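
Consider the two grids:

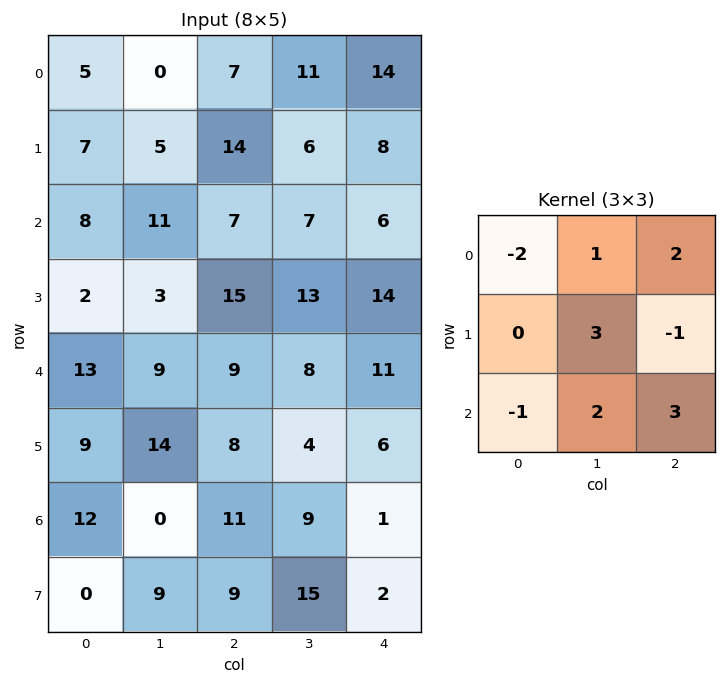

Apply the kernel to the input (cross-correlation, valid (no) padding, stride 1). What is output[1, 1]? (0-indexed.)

96

The receptive field on the input at this output position is [5 14 6 / 11 7 7 / 3 15 13]. Elementwise product with the kernel and sum: 5·-2 + 14·1 + 6·2 + 7·3 + 7·-1 + 3·-1 + 15·2 + 13·3.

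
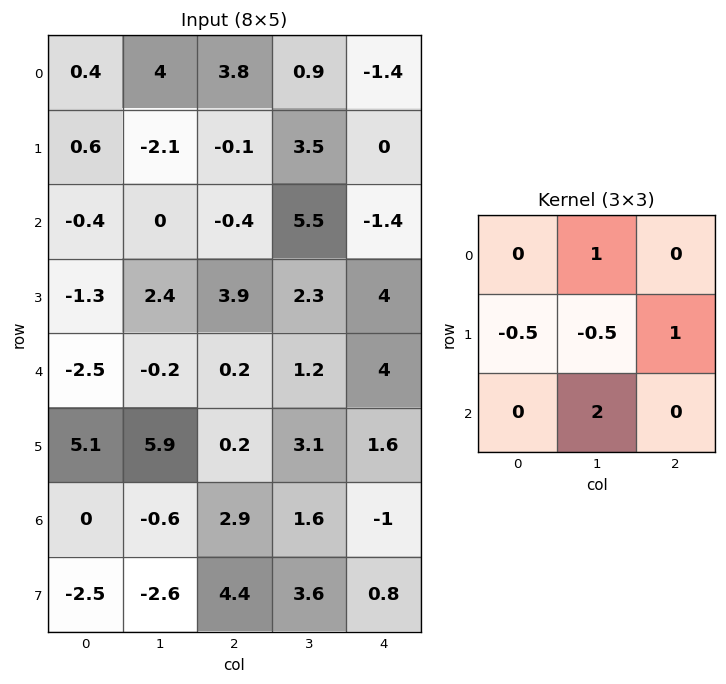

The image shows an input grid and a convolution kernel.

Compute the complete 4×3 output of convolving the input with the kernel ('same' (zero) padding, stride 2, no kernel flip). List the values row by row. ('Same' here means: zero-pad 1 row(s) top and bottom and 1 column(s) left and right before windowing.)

5 -3.2 0.25
-1.8 13.4 5.95
9.95 5.5 4.6
-0.5 9.45 2.9

Output[0,0]: The receptive field on the zero-padded input at this output position is [0 0 0 / 0 0.4 4 / 0 0.6 -2.1]. Elementwise product with the kernel and sum: 0·1 + 0·-0.5 + 0.4·-0.5 + 4·1 + 0.6·2.
Output[0,1]: The receptive field on the zero-padded input at this output position is [0 0 0 / 4 3.8 0.9 / -2.1 -0.1 3.5]. Elementwise product with the kernel and sum: 0·1 + 4·-0.5 + 3.8·-0.5 + 0.9·1 + -0.1·2.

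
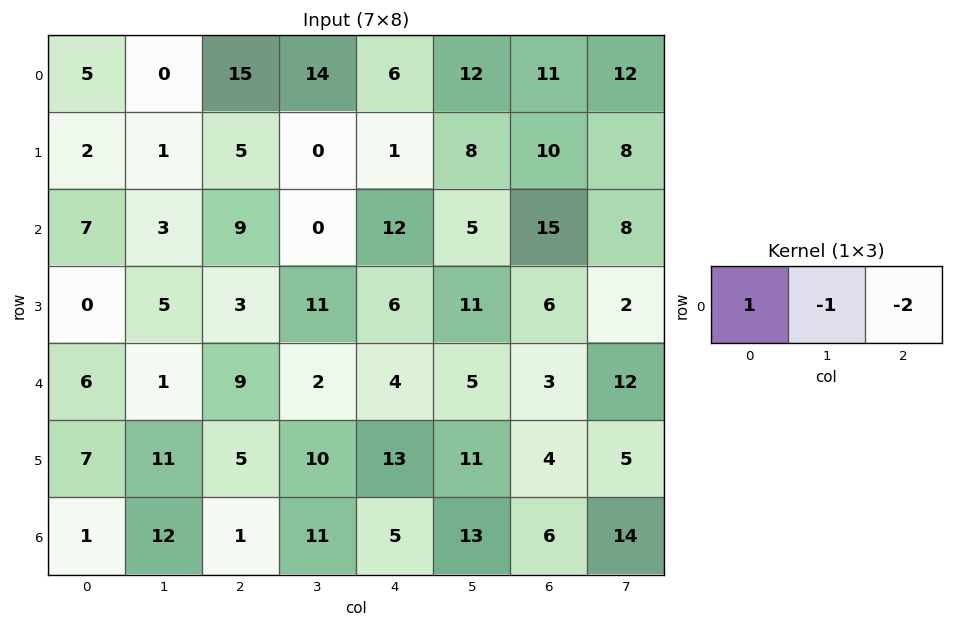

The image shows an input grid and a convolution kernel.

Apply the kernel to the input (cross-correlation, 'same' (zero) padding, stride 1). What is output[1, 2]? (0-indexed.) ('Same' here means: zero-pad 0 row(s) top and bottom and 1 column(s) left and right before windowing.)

-4

The receptive field on the zero-padded input at this output position is [1 5 0]. Elementwise product with the kernel and sum: 1·1 + 5·-1 + 0·-2.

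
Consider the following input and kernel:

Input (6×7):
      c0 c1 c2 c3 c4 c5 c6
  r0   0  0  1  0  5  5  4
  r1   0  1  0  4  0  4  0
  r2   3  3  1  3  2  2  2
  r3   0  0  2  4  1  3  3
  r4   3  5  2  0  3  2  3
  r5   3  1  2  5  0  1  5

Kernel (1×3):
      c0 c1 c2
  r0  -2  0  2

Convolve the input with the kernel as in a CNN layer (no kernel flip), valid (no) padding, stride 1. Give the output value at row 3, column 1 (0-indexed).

The receptive field on the input at this output position is [0 2 4]. Elementwise product with the kernel and sum: 0·-2 + 4·2.

8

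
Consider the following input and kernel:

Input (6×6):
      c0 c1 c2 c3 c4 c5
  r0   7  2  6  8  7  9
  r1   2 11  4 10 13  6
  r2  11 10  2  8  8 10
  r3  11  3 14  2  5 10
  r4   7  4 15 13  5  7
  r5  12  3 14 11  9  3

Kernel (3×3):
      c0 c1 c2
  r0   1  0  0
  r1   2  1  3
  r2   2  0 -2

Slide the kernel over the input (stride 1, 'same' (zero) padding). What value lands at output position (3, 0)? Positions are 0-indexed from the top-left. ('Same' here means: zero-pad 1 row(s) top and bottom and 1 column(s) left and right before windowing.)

12

The receptive field on the zero-padded input at this output position is [0 11 10 / 0 11 3 / 0 7 4]. Elementwise product with the kernel and sum: 0·1 + 0·2 + 11·1 + 3·3 + 0·2 + 4·-2.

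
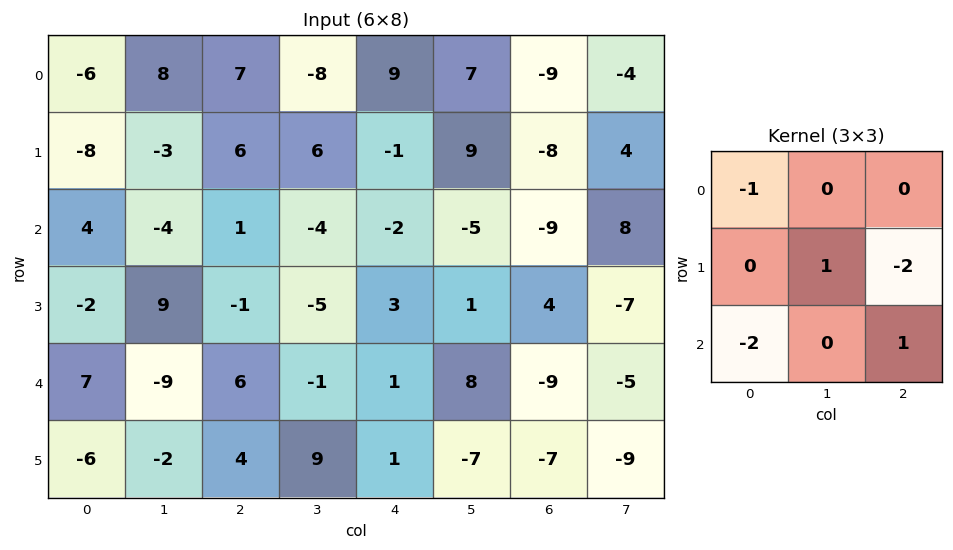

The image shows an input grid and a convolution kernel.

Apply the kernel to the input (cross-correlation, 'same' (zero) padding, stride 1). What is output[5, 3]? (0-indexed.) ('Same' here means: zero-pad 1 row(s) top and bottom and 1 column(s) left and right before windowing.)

1

The receptive field on the zero-padded input at this output position is [6 -1 1 / 4 9 1 / 0 0 0]. Elementwise product with the kernel and sum: 6·-1 + 9·1 + 1·-2 + 0·-2 + 0·1.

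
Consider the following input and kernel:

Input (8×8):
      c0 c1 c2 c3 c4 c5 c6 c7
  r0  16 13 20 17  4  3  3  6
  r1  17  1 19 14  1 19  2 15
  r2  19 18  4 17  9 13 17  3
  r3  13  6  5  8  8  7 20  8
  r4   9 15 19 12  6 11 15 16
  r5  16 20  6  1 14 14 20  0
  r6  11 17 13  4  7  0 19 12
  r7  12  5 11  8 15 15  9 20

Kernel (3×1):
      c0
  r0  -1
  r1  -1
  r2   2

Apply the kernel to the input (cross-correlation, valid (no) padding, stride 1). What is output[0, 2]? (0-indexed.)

-31

The receptive field on the input at this output position is [20 / 19 / 4]. Elementwise product with the kernel and sum: 20·-1 + 19·-1 + 4·2.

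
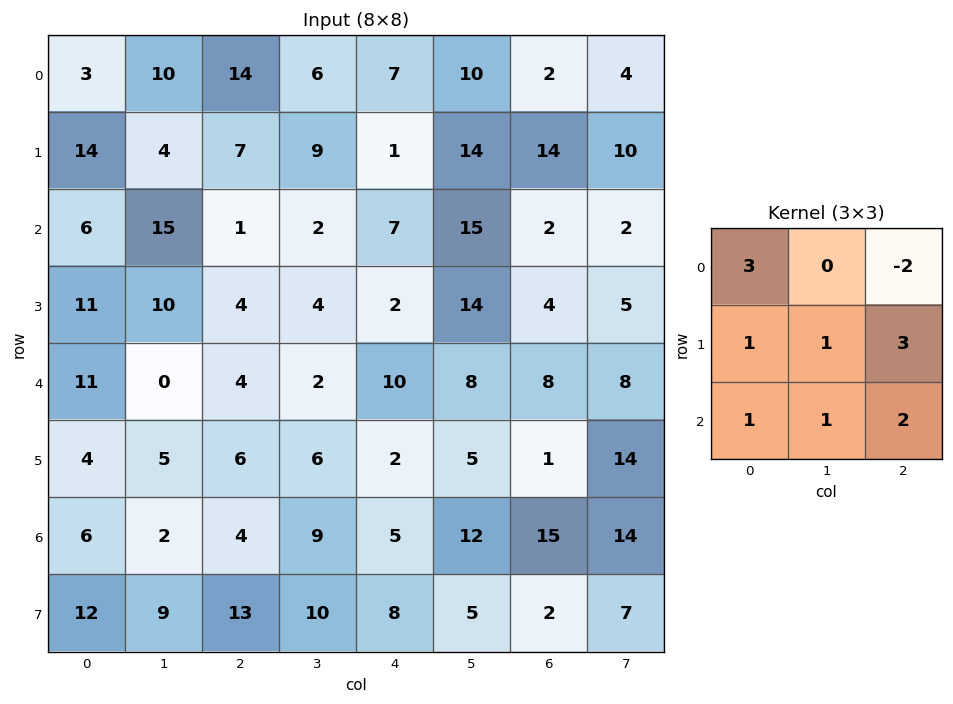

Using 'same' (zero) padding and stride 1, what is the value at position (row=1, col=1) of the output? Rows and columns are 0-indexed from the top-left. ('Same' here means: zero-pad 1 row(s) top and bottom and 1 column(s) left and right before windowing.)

The receptive field on the zero-padded input at this output position is [3 10 14 / 14 4 7 / 6 15 1]. Elementwise product with the kernel and sum: 3·3 + 14·-2 + 14·1 + 4·1 + 7·3 + 6·1 + 15·1 + 1·2.

43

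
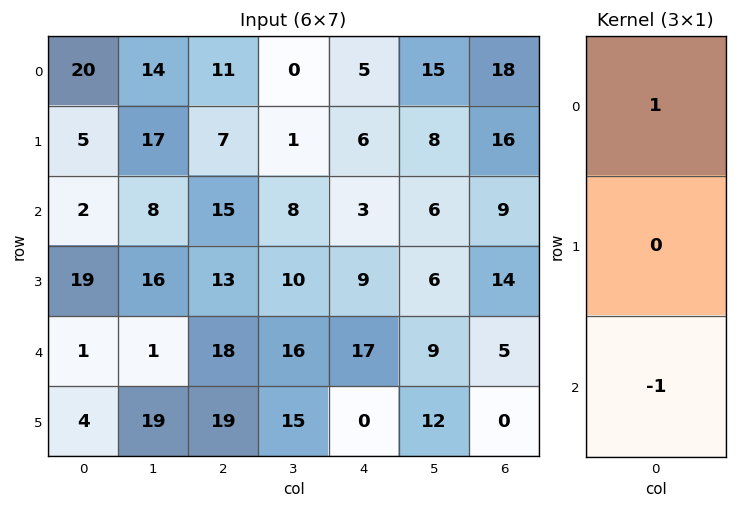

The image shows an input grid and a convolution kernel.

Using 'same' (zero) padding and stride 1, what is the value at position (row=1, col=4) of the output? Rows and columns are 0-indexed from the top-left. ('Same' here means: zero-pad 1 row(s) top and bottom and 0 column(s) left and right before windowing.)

2

The receptive field on the zero-padded input at this output position is [5 / 6 / 3]. Elementwise product with the kernel and sum: 5·1 + 3·-1.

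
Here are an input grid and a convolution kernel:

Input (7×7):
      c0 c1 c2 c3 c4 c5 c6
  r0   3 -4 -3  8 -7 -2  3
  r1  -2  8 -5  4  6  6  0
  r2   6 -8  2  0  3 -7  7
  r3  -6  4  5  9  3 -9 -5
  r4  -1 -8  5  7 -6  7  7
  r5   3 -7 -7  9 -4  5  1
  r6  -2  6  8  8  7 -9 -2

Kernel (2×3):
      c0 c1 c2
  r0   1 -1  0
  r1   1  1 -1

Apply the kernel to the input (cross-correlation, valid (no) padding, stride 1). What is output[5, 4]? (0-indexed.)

-9

The receptive field on the input at this output position is [-4 5 1 / 7 -9 -2]. Elementwise product with the kernel and sum: -4·1 + 5·-1 + 7·1 + -9·1 + -2·-1.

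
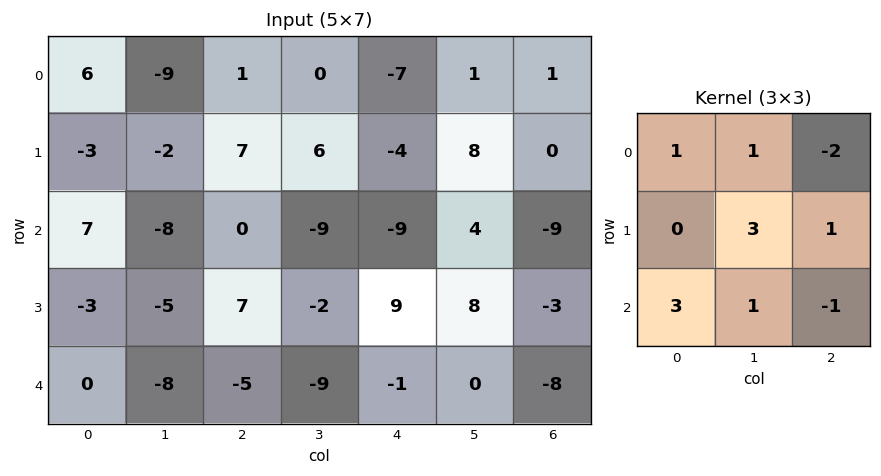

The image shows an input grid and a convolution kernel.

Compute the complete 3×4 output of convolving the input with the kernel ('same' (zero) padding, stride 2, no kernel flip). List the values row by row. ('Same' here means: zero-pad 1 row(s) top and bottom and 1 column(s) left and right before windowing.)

Output[0,0]: The receptive field on the zero-padded input at this output position is [0 0 0 / 0 6 -9 / 0 -3 -2]. Elementwise product with the kernel and sum: 0·1 + 0·1 + 0·-2 + 6·3 + -9·1 + 0·3 + -3·1 + -2·-1.

8 -2 -14 27
16 -22 -42 2
-1 -18 -12 -19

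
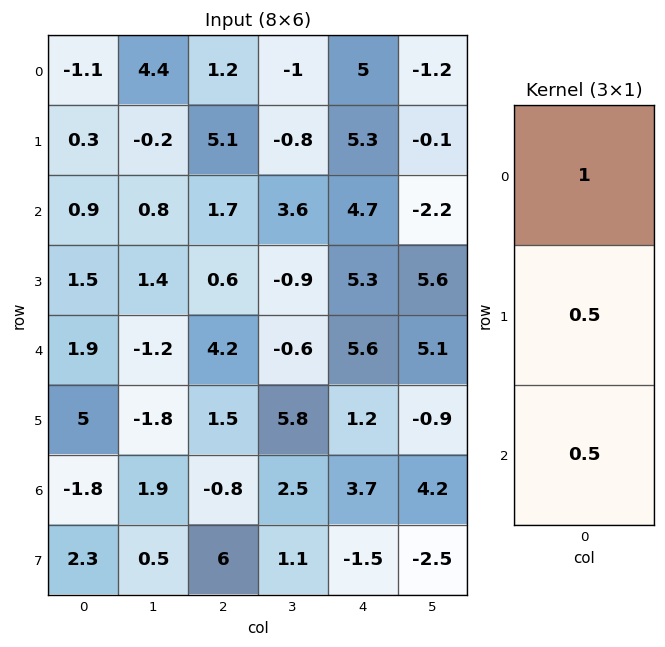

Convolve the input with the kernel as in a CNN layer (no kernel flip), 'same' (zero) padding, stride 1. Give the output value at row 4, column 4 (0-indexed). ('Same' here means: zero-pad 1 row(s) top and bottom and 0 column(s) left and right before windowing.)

8.7

The receptive field on the zero-padded input at this output position is [5.3 / 5.6 / 1.2]. Elementwise product with the kernel and sum: 5.3·1 + 5.6·0.5 + 1.2·0.5.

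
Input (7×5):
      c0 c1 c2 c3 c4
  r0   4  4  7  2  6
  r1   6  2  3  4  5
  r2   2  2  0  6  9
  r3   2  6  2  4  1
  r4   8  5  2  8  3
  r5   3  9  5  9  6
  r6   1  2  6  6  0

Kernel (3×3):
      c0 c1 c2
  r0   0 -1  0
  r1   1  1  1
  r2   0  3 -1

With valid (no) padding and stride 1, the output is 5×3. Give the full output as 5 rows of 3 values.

13 -4 19
18 7 22
21 10 22
31 19 30
12 33 30

Output[0,0]: The receptive field on the input at this output position is [4 4 7 / 6 2 3 / 2 2 0]. Elementwise product with the kernel and sum: 4·-1 + 6·1 + 2·1 + 3·1 + 2·3 + 0·-1.
Output[0,1]: The receptive field on the input at this output position is [4 7 2 / 2 3 4 / 2 0 6]. Elementwise product with the kernel and sum: 7·-1 + 2·1 + 3·1 + 4·1 + 0·3 + 6·-1.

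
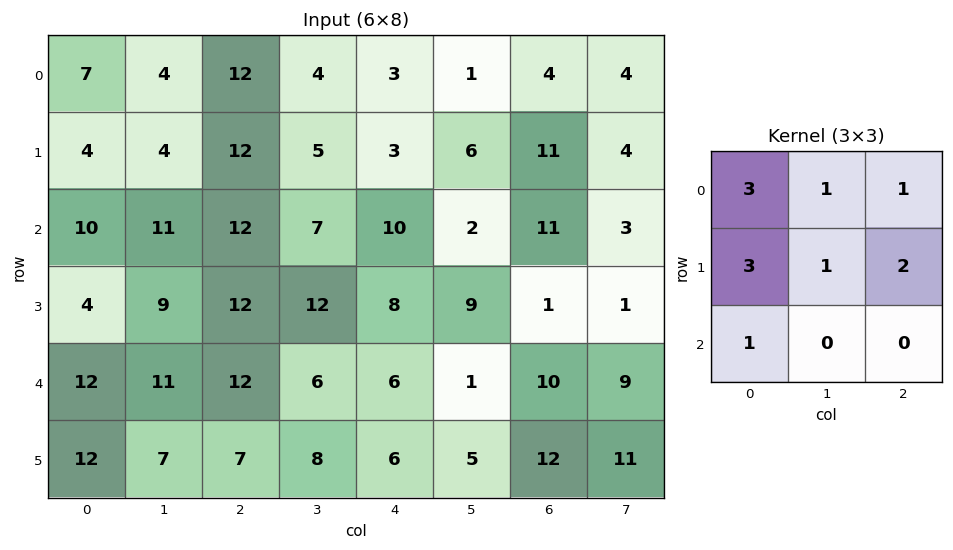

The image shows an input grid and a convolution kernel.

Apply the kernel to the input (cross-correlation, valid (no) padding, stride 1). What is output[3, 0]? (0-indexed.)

116

The receptive field on the input at this output position is [4 9 12 / 12 11 12 / 12 7 7]. Elementwise product with the kernel and sum: 4·3 + 9·1 + 12·1 + 12·3 + 11·1 + 12·2 + 12·1.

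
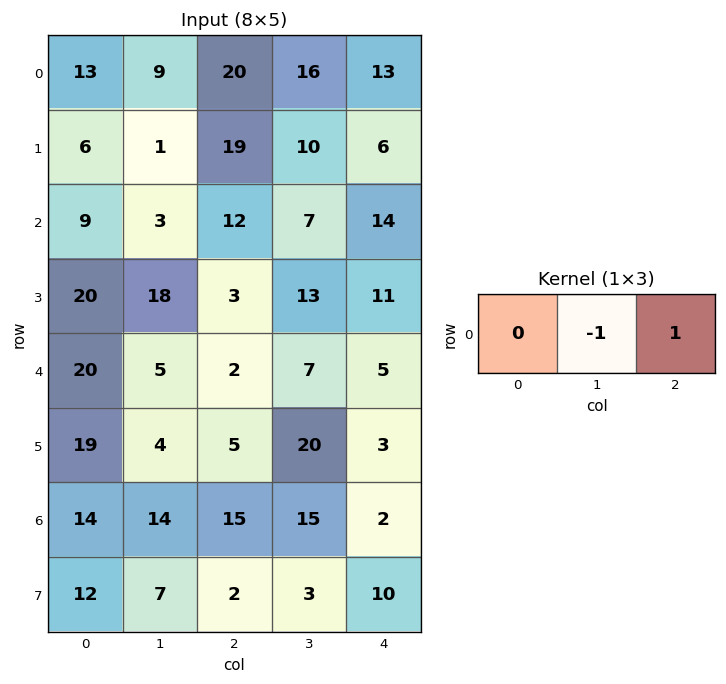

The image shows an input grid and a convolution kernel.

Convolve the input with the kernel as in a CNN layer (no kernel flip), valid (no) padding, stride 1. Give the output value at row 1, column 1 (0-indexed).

-9

The receptive field on the input at this output position is [1 19 10]. Elementwise product with the kernel and sum: 19·-1 + 10·1.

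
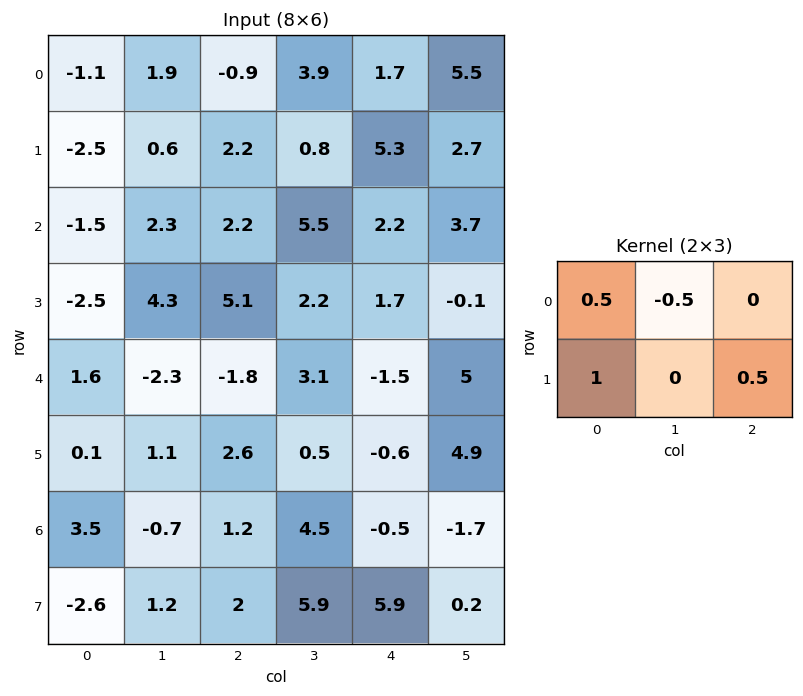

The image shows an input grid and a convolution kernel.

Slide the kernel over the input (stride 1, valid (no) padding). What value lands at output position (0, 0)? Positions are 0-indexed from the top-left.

The receptive field on the input at this output position is [-1.1 1.9 -0.9 / -2.5 0.6 2.2]. Elementwise product with the kernel and sum: -1.1·0.5 + 1.9·-0.5 + -2.5·1 + 2.2·0.5.

-2.9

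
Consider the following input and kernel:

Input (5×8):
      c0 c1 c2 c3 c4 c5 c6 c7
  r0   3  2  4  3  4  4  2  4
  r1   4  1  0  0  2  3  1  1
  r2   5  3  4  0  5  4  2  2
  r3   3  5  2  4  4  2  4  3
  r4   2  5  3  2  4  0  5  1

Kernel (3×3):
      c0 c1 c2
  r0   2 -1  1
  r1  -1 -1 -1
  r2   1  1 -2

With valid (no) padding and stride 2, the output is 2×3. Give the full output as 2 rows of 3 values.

3 1 5
2 0 -8

Output[0,0]: The receptive field on the input at this output position is [3 2 4 / 4 1 0 / 5 3 4]. Elementwise product with the kernel and sum: 3·2 + 2·-1 + 4·1 + 4·-1 + 1·-1 + 0·-1 + 5·1 + 3·1 + 4·-2.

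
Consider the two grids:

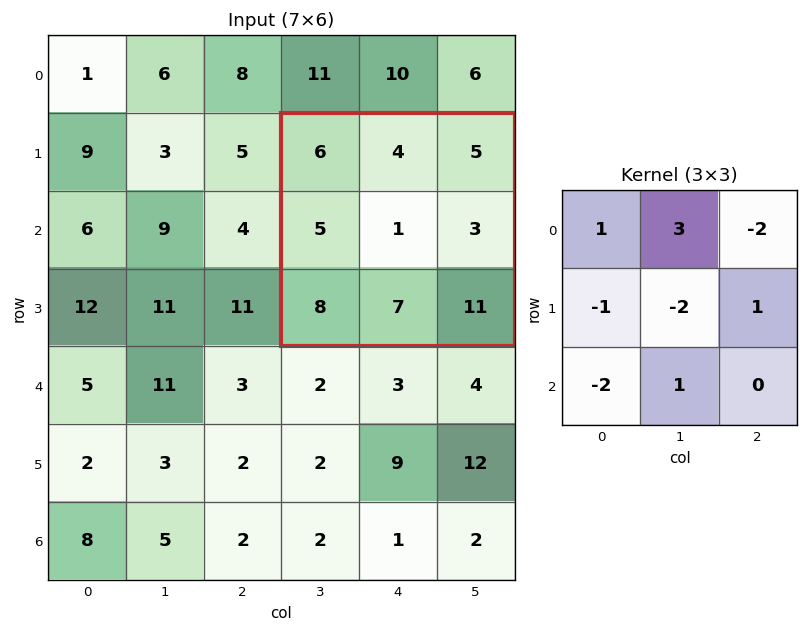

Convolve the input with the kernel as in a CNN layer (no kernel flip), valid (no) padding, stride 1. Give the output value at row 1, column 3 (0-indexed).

The receptive field on the input at this output position is [6 4 5 / 5 1 3 / 8 7 11]. Elementwise product with the kernel and sum: 6·1 + 4·3 + 5·-2 + 5·-1 + 1·-2 + 3·1 + 8·-2 + 7·1.

-5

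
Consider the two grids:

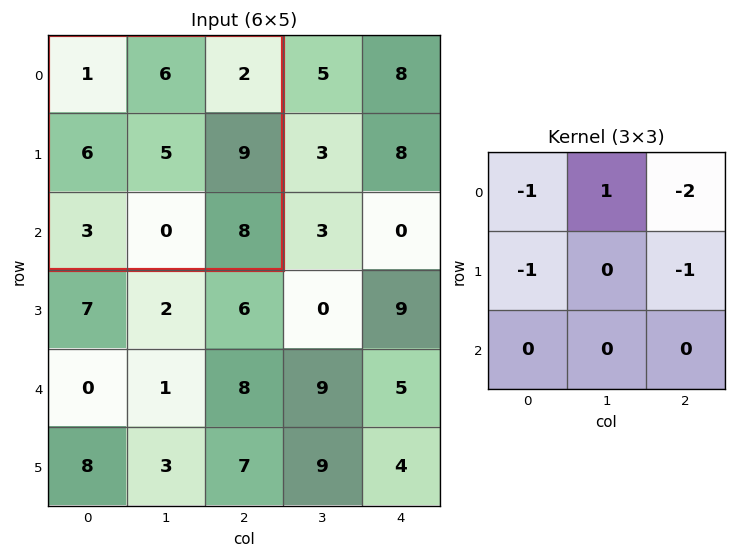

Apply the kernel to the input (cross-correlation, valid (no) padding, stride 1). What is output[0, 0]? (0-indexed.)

-14

The receptive field on the input at this output position is [1 6 2 / 6 5 9 / 3 0 8]. Elementwise product with the kernel and sum: 1·-1 + 6·1 + 2·-2 + 6·-1 + 9·-1.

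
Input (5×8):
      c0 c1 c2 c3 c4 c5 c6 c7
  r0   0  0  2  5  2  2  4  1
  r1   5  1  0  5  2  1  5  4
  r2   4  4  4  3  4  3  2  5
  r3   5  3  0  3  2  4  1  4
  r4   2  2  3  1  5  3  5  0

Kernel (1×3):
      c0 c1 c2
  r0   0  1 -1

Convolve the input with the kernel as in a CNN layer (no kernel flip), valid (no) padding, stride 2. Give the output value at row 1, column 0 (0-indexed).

The receptive field on the input at this output position is [4 4 4]. Elementwise product with the kernel and sum: 4·1 + 4·-1.

0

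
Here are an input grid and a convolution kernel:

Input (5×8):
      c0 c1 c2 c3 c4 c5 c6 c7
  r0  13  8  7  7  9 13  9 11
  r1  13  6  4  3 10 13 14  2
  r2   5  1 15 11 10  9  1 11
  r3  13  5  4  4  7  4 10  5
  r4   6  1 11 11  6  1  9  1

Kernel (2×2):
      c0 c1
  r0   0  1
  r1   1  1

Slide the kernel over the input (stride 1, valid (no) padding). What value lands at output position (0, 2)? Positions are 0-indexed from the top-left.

The receptive field on the input at this output position is [7 7 / 4 3]. Elementwise product with the kernel and sum: 7·1 + 4·1 + 3·1.

14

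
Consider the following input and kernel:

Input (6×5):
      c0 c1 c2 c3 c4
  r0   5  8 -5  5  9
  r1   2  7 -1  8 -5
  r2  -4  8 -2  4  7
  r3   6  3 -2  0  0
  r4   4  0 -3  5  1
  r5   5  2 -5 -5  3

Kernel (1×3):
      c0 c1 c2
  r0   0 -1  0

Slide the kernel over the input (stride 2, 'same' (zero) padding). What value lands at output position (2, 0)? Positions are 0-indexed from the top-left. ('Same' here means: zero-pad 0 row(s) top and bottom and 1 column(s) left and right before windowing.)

The receptive field on the zero-padded input at this output position is [0 4 0]. Elementwise product with the kernel and sum: 4·-1.

-4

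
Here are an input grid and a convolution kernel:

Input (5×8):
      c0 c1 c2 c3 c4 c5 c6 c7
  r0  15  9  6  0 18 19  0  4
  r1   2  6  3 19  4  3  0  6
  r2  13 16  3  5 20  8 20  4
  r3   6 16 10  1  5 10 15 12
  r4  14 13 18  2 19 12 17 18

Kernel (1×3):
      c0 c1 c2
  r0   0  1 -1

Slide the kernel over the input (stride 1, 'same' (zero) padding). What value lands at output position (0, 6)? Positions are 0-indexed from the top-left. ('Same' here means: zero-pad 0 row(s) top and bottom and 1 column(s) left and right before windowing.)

The receptive field on the zero-padded input at this output position is [19 0 4]. Elementwise product with the kernel and sum: 0·1 + 4·-1.

-4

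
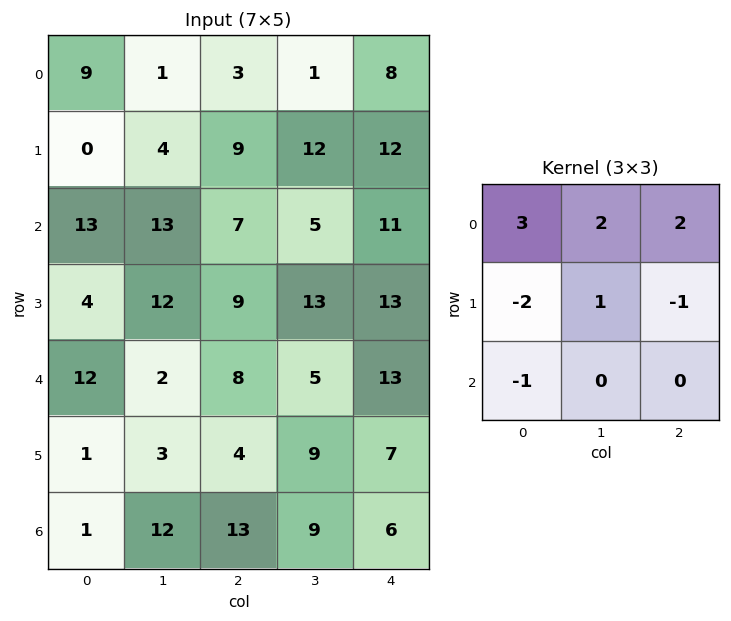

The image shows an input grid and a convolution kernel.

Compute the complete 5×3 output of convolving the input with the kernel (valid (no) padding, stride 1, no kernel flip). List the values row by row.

Output[0,0]: The receptive field on the input at this output position is [9 1 3 / 0 4 9 / 13 13 7]. Elementwise product with the kernel and sum: 9·3 + 1·2 + 3·2 + 0·-2 + 4·1 + 9·-1 + 13·-1.

17 -13 2
2 18 46
62 33 27
23 76 51
52 9 41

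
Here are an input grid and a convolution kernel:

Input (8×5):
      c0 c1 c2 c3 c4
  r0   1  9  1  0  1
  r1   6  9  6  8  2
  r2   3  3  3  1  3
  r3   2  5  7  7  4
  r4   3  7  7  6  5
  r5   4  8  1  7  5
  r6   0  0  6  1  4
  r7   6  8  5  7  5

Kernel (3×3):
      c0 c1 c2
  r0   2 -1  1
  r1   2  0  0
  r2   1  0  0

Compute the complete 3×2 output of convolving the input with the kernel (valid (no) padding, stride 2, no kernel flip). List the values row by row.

9 18
13 29
14 21

Output[0,0]: The receptive field on the input at this output position is [1 9 1 / 6 9 6 / 3 3 3]. Elementwise product with the kernel and sum: 1·2 + 9·-1 + 1·1 + 6·2 + 3·1.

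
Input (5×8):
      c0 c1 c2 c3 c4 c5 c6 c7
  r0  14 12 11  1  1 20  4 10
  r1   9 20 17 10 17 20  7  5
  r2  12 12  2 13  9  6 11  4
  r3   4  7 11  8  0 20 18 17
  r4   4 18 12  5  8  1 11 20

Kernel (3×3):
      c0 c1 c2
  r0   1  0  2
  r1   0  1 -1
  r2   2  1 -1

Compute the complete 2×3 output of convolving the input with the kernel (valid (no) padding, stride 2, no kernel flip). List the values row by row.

Output[0,0]: The receptive field on the input at this output position is [14 12 11 / 9 20 17 / 12 12 2]. Elementwise product with the kernel and sum: 14·1 + 11·2 + 20·1 + 17·-1 + 12·2 + 12·1 + 2·-1.
Output[0,1]: The receptive field on the input at this output position is [11 1 1 / 17 10 17 / 2 13 9]. Elementwise product with the kernel and sum: 11·1 + 1·2 + 10·1 + 17·-1 + 2·2 + 13·1 + 9·-1.

73 14 35
26 49 39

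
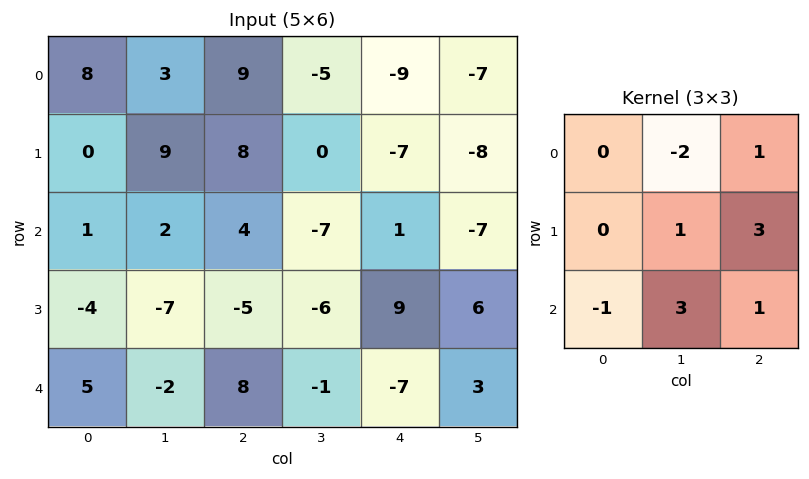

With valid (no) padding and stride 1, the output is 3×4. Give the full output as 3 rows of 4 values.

Output[0,0]: The receptive field on the input at this output position is [8 3 9 / 0 9 8 / 1 2 4]. Elementwise product with the kernel and sum: 3·-2 + 9·1 + 9·1 + 8·3 + 1·-1 + 2·3 + 4·1.

45 -12 -44 -17
-18 -47 -15 25
-25 -13 18 1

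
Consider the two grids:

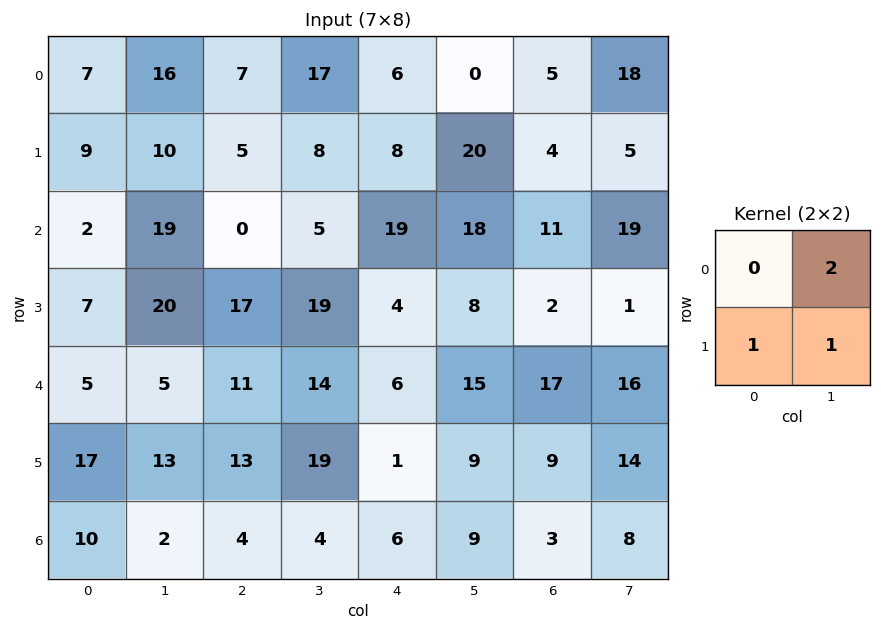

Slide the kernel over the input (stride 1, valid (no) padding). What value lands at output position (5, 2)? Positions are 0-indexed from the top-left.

The receptive field on the input at this output position is [13 19 / 4 4]. Elementwise product with the kernel and sum: 19·2 + 4·1 + 4·1.

46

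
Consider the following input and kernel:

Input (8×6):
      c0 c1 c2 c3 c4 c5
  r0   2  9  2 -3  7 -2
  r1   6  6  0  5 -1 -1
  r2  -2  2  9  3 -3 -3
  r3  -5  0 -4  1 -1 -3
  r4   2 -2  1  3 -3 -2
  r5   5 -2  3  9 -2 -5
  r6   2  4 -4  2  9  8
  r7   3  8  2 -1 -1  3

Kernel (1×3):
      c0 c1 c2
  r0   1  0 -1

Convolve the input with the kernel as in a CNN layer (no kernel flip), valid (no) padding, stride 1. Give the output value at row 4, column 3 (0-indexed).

The receptive field on the input at this output position is [3 -3 -2]. Elementwise product with the kernel and sum: 3·1 + -2·-1.

5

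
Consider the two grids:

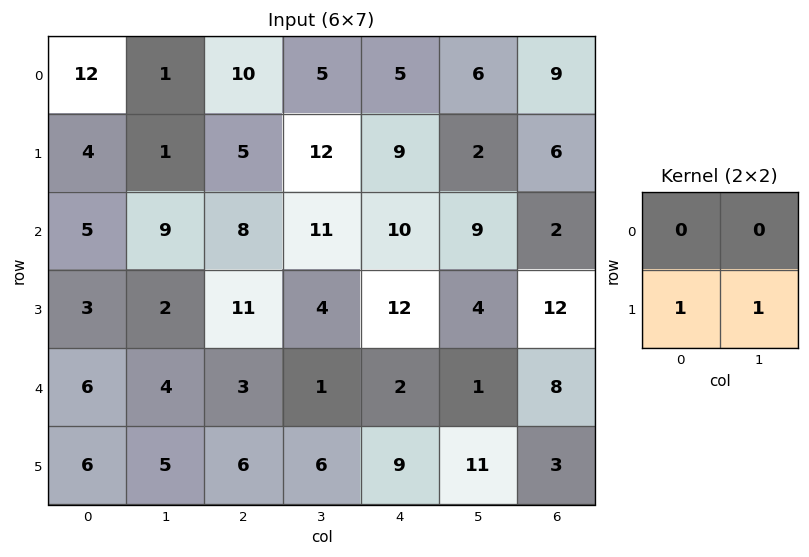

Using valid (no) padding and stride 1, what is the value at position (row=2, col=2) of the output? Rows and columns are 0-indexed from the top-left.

The receptive field on the input at this output position is [8 11 / 11 4]. Elementwise product with the kernel and sum: 11·1 + 4·1.

15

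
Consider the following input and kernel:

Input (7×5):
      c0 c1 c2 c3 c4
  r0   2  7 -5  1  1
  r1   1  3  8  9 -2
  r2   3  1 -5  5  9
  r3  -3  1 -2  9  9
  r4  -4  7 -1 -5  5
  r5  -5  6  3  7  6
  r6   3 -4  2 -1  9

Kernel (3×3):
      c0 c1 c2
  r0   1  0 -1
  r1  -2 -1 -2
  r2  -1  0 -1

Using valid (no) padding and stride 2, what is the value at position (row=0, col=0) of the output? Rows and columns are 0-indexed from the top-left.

The receptive field on the input at this output position is [2 7 -5 / 1 3 8 / 3 1 -5]. Elementwise product with the kernel and sum: 2·1 + -5·-1 + 1·-2 + 3·-1 + 8·-2 + 3·-1 + -5·-1.

-12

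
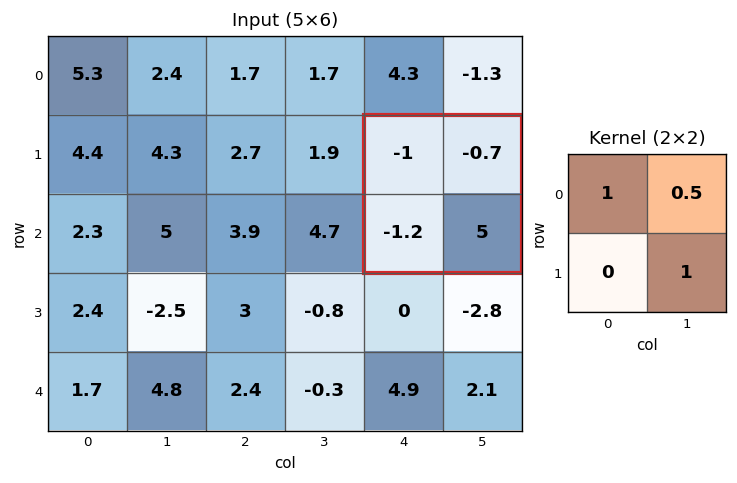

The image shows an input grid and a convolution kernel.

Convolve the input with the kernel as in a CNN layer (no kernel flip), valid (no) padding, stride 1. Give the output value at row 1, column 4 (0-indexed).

The receptive field on the input at this output position is [-1 -0.7 / -1.2 5]. Elementwise product with the kernel and sum: -1·1 + -0.7·0.5 + 5·1.

3.65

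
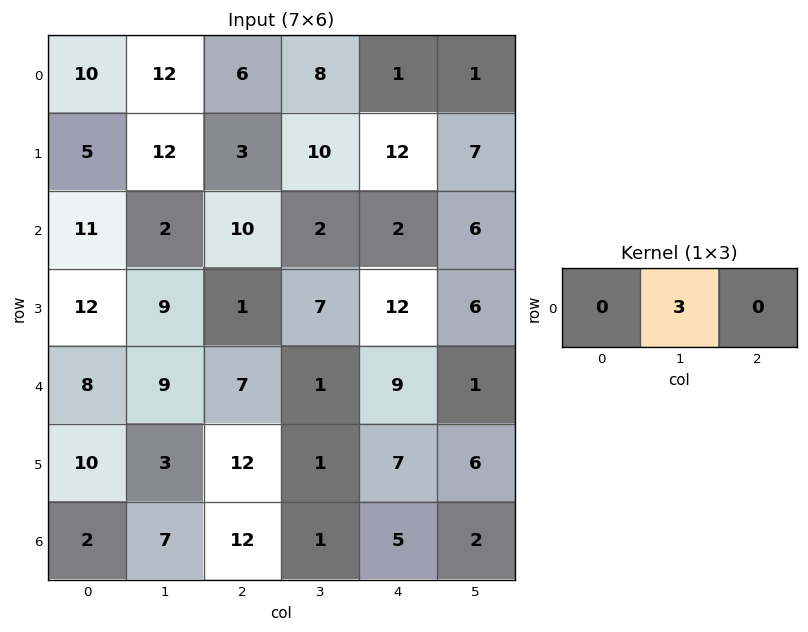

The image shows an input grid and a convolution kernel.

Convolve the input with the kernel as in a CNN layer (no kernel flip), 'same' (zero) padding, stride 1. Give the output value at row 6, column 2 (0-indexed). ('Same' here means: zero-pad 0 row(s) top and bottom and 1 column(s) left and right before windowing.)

The receptive field on the zero-padded input at this output position is [7 12 1]. Elementwise product with the kernel and sum: 12·3.

36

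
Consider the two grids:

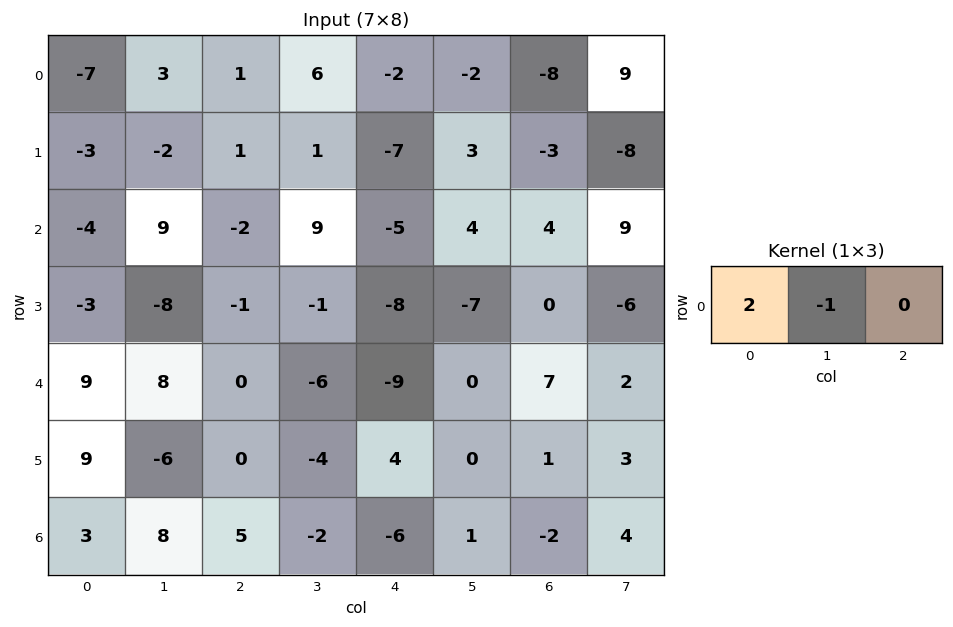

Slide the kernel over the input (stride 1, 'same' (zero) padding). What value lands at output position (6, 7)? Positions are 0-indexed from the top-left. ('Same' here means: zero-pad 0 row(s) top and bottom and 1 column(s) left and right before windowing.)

-8

The receptive field on the zero-padded input at this output position is [-2 4 0]. Elementwise product with the kernel and sum: -2·2 + 4·-1.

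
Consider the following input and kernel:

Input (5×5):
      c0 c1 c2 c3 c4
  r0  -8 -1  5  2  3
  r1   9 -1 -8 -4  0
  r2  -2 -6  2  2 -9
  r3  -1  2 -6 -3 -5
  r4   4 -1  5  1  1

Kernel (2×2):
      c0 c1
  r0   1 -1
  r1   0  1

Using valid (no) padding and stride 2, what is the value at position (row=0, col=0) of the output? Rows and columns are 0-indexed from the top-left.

-8

The receptive field on the input at this output position is [-8 -1 / 9 -1]. Elementwise product with the kernel and sum: -8·1 + -1·-1 + -1·1.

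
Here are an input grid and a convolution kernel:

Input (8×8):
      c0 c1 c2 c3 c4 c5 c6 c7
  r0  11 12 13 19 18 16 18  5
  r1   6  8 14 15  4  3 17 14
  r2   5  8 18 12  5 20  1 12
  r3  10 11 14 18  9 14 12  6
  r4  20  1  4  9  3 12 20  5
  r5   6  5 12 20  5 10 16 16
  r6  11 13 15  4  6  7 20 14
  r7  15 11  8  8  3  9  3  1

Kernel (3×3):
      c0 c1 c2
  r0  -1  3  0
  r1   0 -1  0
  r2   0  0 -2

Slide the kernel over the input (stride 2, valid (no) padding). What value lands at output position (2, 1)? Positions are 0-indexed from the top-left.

-9

The receptive field on the input at this output position is [4 9 3 / 12 20 5 / 15 4 6]. Elementwise product with the kernel and sum: 4·-1 + 9·3 + 20·-1 + 6·-2.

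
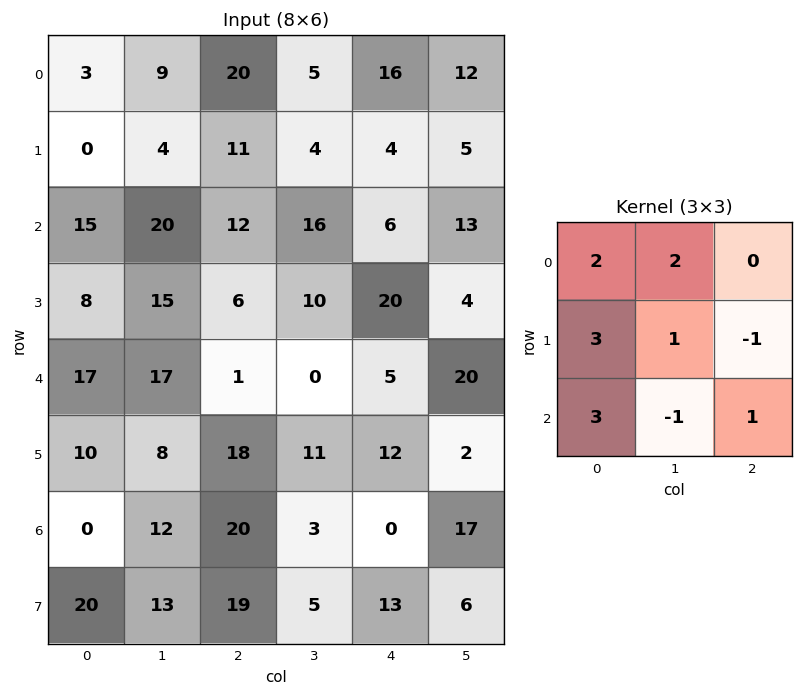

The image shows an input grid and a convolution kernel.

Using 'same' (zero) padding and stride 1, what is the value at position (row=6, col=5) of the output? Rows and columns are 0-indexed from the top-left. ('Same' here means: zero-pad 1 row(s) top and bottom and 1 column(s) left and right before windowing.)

78

The receptive field on the zero-padded input at this output position is [12 2 0 / 0 17 0 / 13 6 0]. Elementwise product with the kernel and sum: 12·2 + 2·2 + 0·3 + 17·1 + 0·-1 + 13·3 + 6·-1 + 0·1.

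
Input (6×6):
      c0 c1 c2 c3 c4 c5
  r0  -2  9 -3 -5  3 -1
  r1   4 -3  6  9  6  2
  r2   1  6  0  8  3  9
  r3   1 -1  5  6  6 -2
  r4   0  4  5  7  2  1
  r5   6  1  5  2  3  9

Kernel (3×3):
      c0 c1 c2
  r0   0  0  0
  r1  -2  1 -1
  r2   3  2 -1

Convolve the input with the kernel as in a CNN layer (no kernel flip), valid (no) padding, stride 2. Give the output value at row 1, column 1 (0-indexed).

The receptive field on the input at this output position is [0 8 3 / 5 6 6 / 5 7 2]. Elementwise product with the kernel and sum: 5·-2 + 6·1 + 6·-1 + 5·3 + 7·2 + 2·-1.

17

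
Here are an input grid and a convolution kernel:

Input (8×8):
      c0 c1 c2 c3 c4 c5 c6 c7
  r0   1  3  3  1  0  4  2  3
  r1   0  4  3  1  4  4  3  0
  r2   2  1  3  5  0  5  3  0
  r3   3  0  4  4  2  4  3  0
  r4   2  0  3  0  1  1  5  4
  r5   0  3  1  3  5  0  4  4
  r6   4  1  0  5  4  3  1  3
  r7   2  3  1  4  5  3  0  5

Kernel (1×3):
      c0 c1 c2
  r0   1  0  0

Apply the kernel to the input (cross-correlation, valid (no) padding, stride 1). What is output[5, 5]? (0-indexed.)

The receptive field on the input at this output position is [0 4 4]. Elementwise product with the kernel and sum: 0·1.

0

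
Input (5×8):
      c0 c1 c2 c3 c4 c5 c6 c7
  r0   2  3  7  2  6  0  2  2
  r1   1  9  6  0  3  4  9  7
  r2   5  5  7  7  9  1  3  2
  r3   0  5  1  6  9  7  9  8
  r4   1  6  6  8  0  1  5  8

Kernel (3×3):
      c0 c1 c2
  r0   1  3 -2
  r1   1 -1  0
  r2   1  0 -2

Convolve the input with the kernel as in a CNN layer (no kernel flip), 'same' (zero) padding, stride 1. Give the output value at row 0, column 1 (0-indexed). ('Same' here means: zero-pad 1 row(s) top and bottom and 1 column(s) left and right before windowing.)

The receptive field on the zero-padded input at this output position is [0 0 0 / 2 3 7 / 1 9 6]. Elementwise product with the kernel and sum: 0·1 + 0·3 + 0·-2 + 2·1 + 3·-1 + 1·1 + 6·-2.

-12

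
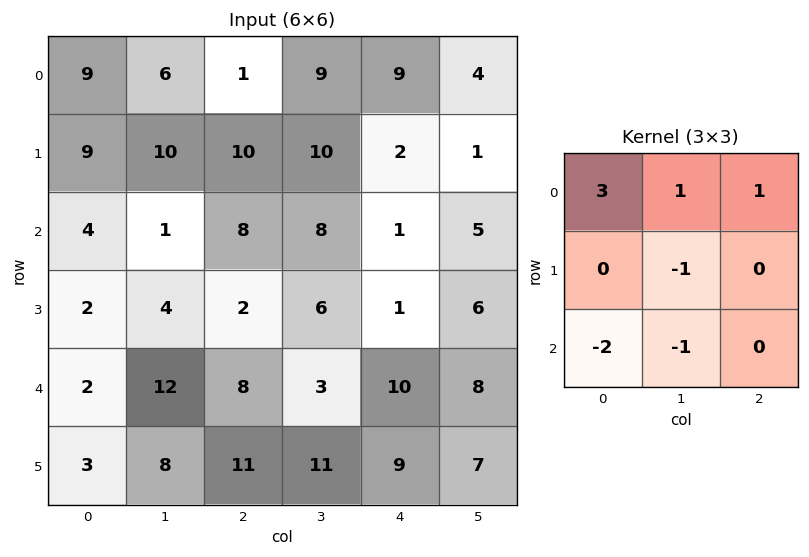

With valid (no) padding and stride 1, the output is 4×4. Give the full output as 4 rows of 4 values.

Output[0,0]: The receptive field on the input at this output position is [9 6 1 / 9 10 10 / 4 1 8]. Elementwise product with the kernel and sum: 9·3 + 6·1 + 1·1 + 10·-1 + 4·-2 + 1·-1.
Output[0,1]: The receptive field on the input at this output position is [6 1 9 / 10 10 10 / 1 8 8]. Elementwise product with the kernel and sum: 6·3 + 1·1 + 9·1 + 10·-1 + 1·-2 + 8·-1.

15 8 -13 21
38 32 24 19
1 -15 8 13
-14 -15 -23 -16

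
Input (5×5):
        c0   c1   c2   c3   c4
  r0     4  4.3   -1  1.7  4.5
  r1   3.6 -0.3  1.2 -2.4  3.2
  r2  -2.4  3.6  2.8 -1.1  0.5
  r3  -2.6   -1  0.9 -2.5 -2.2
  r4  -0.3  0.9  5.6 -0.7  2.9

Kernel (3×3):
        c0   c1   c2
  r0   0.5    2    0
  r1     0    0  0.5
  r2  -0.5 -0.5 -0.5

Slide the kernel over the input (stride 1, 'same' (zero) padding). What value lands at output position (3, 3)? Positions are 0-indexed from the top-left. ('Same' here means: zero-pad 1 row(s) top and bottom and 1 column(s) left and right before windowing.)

-5.8

The receptive field on the zero-padded input at this output position is [2.8 -1.1 0.5 / 0.9 -2.5 -2.2 / 5.6 -0.7 2.9]. Elementwise product with the kernel and sum: 2.8·0.5 + -1.1·2 + -2.2·0.5 + 5.6·-0.5 + -0.7·-0.5 + 2.9·-0.5.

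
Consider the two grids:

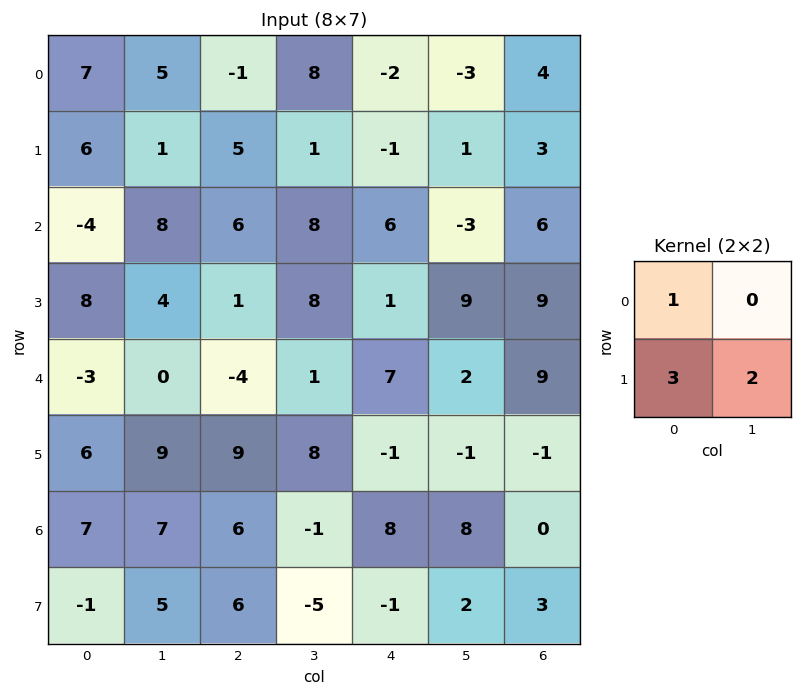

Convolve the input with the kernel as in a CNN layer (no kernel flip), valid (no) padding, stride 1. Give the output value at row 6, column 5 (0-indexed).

The receptive field on the input at this output position is [8 0 / 2 3]. Elementwise product with the kernel and sum: 8·1 + 2·3 + 3·2.

20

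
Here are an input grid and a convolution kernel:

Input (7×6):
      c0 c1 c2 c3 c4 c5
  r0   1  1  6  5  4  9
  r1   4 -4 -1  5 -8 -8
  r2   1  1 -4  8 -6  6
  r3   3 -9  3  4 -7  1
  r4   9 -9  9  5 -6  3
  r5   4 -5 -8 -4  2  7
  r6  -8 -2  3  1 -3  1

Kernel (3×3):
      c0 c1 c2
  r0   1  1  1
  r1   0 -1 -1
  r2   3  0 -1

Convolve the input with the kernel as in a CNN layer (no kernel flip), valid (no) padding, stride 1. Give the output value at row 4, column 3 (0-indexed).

The receptive field on the input at this output position is [5 -6 3 / -4 2 7 / 1 -3 1]. Elementwise product with the kernel and sum: 5·1 + -6·1 + 3·1 + 2·-1 + 7·-1 + 1·3 + 1·-1.

-5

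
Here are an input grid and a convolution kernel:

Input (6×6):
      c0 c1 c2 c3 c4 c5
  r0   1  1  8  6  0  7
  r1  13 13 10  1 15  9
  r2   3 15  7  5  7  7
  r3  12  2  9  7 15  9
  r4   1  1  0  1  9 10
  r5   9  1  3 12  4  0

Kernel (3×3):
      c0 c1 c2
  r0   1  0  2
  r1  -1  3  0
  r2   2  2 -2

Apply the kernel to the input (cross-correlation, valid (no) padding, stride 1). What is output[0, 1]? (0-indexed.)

The receptive field on the input at this output position is [1 8 6 / 13 10 1 / 15 7 5]. Elementwise product with the kernel and sum: 1·1 + 6·2 + 13·-1 + 10·3 + 15·2 + 7·2 + 5·-2.

64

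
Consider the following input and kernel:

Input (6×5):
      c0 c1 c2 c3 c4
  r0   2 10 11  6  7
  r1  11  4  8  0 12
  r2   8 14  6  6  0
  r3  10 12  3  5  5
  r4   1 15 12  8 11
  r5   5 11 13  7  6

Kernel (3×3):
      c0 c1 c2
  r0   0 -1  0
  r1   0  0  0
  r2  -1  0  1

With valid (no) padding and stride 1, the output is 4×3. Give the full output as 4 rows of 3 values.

-12 -19 -12
-11 -15 2
-3 -13 -7
-4 -7 -12

Output[0,0]: The receptive field on the input at this output position is [2 10 11 / 11 4 8 / 8 14 6]. Elementwise product with the kernel and sum: 10·-1 + 8·-1 + 6·1.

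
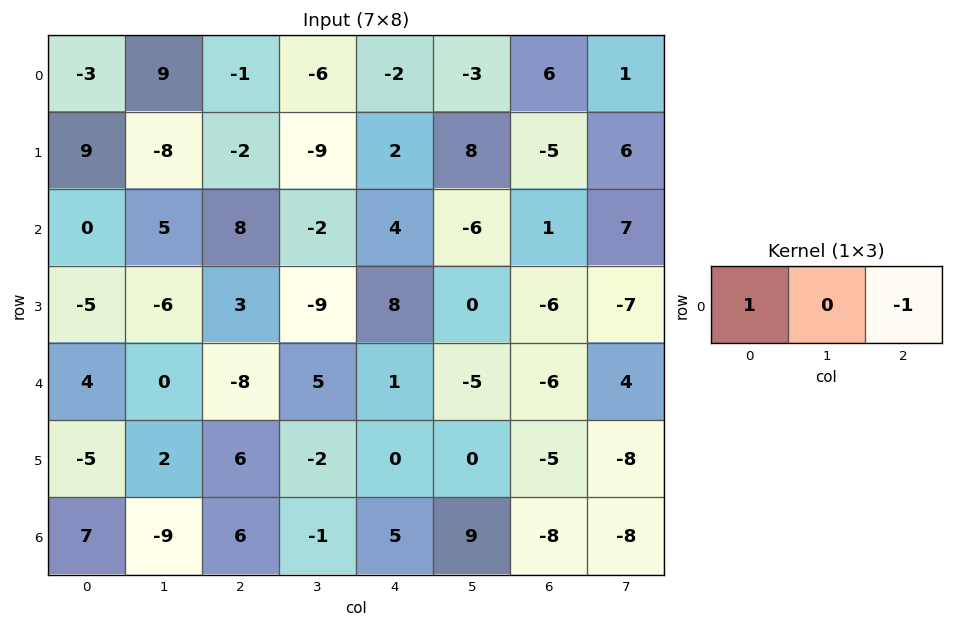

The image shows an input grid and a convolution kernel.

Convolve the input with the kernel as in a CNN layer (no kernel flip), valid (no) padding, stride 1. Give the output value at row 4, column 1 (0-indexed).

-5

The receptive field on the input at this output position is [0 -8 5]. Elementwise product with the kernel and sum: 0·1 + 5·-1.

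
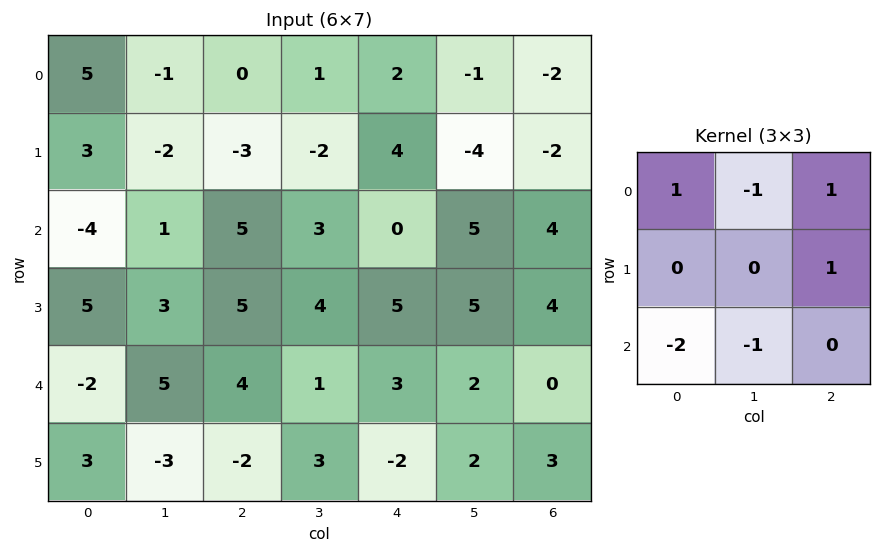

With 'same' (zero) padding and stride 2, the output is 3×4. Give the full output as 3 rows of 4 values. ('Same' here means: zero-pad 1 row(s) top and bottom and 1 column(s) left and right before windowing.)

-4 8 -1 10
-9 -9 -18 -16
0 11 2 -6

Output[0,0]: The receptive field on the zero-padded input at this output position is [0 0 0 / 0 5 -1 / 0 3 -2]. Elementwise product with the kernel and sum: 0·1 + 0·-1 + 0·1 + -1·1 + 0·-2 + 3·-1.
Output[0,1]: The receptive field on the zero-padded input at this output position is [0 0 0 / -1 0 1 / -2 -3 -2]. Elementwise product with the kernel and sum: 0·1 + 0·-1 + 0·1 + 1·1 + -2·-2 + -3·-1.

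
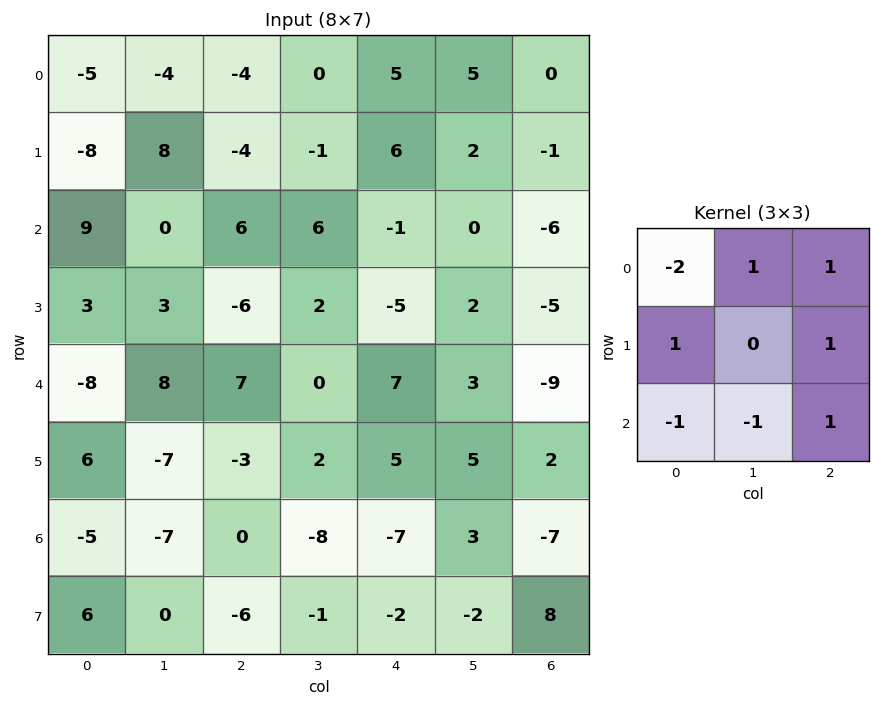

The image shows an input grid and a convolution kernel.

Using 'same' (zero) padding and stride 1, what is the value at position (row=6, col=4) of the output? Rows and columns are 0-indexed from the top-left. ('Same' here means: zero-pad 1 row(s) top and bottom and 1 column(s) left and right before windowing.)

2

The receptive field on the zero-padded input at this output position is [2 5 5 / -8 -7 3 / -1 -2 -2]. Elementwise product with the kernel and sum: 2·-2 + 5·1 + 5·1 + -8·1 + 3·1 + -1·-1 + -2·-1 + -2·1.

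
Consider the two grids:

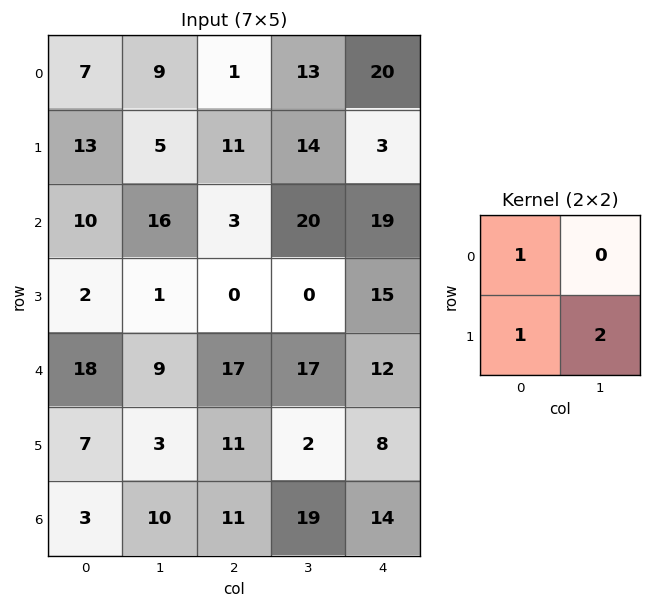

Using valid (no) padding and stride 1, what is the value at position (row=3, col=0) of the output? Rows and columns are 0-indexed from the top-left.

38

The receptive field on the input at this output position is [2 1 / 18 9]. Elementwise product with the kernel and sum: 2·1 + 18·1 + 9·2.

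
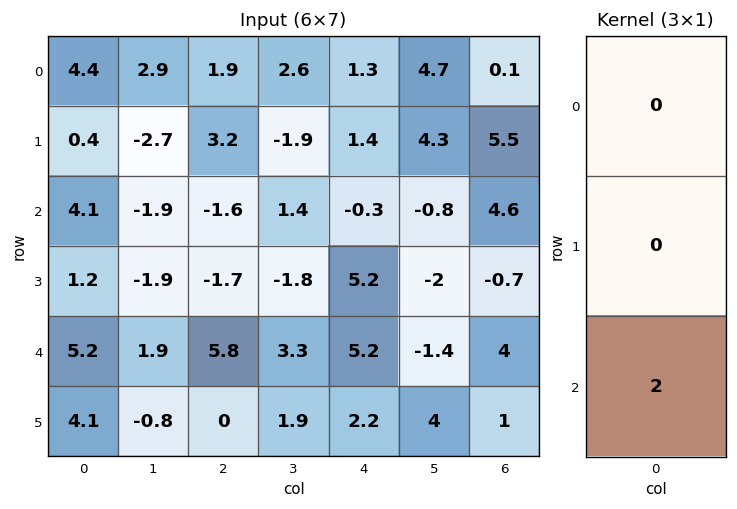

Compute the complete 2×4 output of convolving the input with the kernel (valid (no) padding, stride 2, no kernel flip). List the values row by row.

8.2 -3.2 -0.6 9.2
10.4 11.6 10.4 8

Output[0,0]: The receptive field on the input at this output position is [4.4 / 0.4 / 4.1]. Elementwise product with the kernel and sum: 4.1·2.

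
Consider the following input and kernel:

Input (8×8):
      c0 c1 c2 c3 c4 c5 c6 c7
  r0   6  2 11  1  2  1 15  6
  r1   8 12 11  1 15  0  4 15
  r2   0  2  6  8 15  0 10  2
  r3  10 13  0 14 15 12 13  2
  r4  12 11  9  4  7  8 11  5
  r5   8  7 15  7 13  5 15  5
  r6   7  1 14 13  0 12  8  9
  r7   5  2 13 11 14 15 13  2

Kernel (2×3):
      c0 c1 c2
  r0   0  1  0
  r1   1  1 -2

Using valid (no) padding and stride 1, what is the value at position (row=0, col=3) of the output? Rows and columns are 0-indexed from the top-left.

The receptive field on the input at this output position is [1 2 1 / 1 15 0]. Elementwise product with the kernel and sum: 2·1 + 1·1 + 15·1 + 0·-2.

18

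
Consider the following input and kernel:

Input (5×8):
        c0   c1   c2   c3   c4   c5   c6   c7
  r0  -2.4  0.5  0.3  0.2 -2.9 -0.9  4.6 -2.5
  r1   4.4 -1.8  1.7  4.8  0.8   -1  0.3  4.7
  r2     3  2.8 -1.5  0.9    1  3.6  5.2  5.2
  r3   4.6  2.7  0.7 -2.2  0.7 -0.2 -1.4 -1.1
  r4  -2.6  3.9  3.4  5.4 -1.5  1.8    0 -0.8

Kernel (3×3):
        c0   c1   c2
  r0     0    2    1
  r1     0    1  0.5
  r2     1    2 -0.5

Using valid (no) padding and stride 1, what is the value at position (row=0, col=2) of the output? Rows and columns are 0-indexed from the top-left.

The receptive field on the input at this output position is [0.3 0.2 -2.9 / 1.7 4.8 0.8 / -1.5 0.9 1]. Elementwise product with the kernel and sum: 0.2·2 + -2.9·1 + 4.8·1 + 0.8·0.5 + -1.5·1 + 0.9·2 + 1·-0.5.

2.5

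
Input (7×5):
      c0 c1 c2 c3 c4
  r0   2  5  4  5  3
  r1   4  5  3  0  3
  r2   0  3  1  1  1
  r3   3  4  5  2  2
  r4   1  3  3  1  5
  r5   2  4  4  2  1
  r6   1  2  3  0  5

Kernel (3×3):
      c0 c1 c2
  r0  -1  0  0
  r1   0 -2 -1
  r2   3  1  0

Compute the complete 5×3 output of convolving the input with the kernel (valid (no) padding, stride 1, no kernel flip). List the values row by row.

-12 -1 -3
2 9 11
-7 -3 3
-2 5 2
-8 -4 1

Output[0,0]: The receptive field on the input at this output position is [2 5 4 / 4 5 3 / 0 3 1]. Elementwise product with the kernel and sum: 2·-1 + 5·-2 + 3·-1 + 0·3 + 3·1.
Output[0,1]: The receptive field on the input at this output position is [5 4 5 / 5 3 0 / 3 1 1]. Elementwise product with the kernel and sum: 5·-1 + 3·-2 + 0·-1 + 3·3 + 1·1.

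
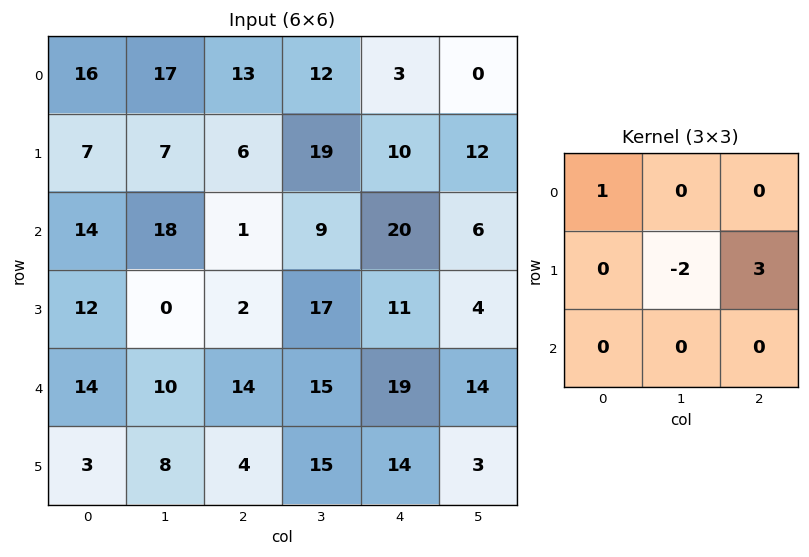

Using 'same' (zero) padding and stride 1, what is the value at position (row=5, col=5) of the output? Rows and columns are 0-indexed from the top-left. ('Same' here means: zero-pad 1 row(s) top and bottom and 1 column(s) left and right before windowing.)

The receptive field on the zero-padded input at this output position is [19 14 0 / 14 3 0 / 0 0 0]. Elementwise product with the kernel and sum: 19·1 + 3·-2 + 0·3.

13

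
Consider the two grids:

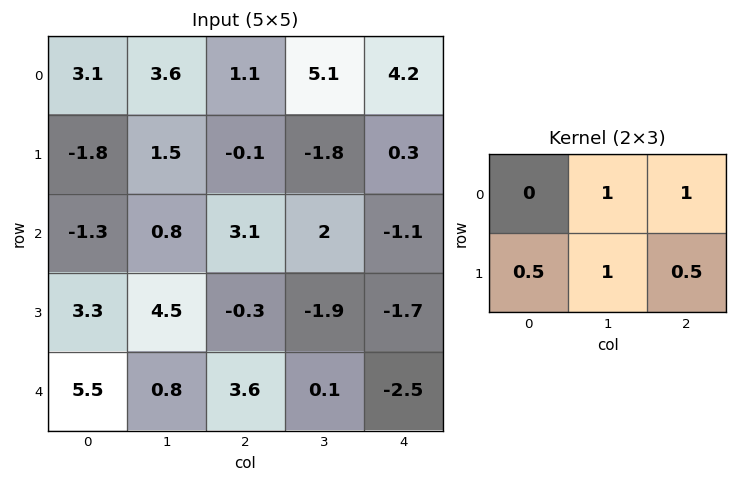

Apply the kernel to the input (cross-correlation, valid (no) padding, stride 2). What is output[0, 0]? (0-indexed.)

The receptive field on the input at this output position is [3.1 3.6 1.1 / -1.8 1.5 -0.1]. Elementwise product with the kernel and sum: 3.6·1 + 1.1·1 + -1.8·0.5 + 1.5·1 + -0.1·0.5.

5.25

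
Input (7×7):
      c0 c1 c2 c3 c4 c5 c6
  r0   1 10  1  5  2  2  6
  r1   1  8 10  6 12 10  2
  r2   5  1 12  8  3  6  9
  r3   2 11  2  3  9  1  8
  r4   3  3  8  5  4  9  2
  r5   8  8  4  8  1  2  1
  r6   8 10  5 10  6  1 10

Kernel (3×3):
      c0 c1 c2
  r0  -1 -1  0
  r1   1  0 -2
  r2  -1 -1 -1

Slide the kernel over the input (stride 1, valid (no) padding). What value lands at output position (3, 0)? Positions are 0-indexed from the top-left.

-46

The receptive field on the input at this output position is [2 11 2 / 3 3 8 / 8 8 4]. Elementwise product with the kernel and sum: 2·-1 + 11·-1 + 3·1 + 8·-2 + 8·-1 + 8·-1 + 4·-1.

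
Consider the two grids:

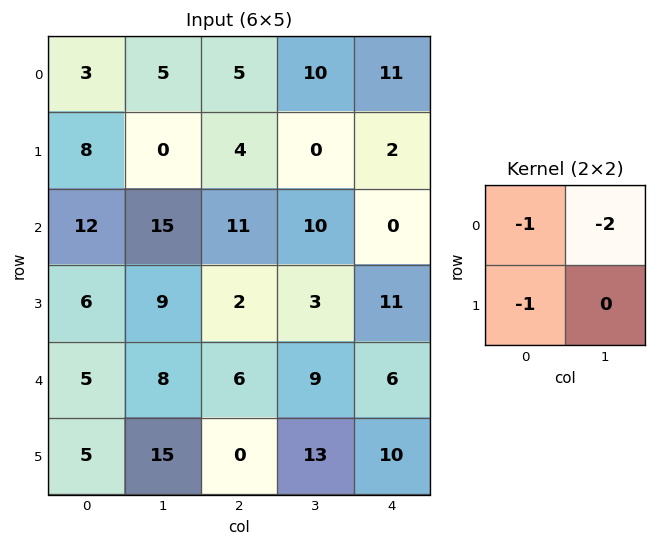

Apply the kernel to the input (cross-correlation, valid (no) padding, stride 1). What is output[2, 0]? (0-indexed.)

-48

The receptive field on the input at this output position is [12 15 / 6 9]. Elementwise product with the kernel and sum: 12·-1 + 15·-2 + 6·-1.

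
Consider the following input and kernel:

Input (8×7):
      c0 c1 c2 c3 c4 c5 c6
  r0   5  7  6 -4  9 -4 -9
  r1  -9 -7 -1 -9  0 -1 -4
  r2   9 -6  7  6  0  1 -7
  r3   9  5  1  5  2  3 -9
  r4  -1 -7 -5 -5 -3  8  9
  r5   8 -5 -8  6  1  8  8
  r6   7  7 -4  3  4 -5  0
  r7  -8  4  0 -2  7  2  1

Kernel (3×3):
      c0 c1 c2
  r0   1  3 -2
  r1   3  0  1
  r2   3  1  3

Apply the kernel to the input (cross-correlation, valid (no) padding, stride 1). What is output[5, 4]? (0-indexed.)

47

The receptive field on the input at this output position is [1 8 8 / 4 -5 0 / 7 2 1]. Elementwise product with the kernel and sum: 1·1 + 8·3 + 8·-2 + 4·3 + 0·1 + 7·3 + 2·1 + 1·3.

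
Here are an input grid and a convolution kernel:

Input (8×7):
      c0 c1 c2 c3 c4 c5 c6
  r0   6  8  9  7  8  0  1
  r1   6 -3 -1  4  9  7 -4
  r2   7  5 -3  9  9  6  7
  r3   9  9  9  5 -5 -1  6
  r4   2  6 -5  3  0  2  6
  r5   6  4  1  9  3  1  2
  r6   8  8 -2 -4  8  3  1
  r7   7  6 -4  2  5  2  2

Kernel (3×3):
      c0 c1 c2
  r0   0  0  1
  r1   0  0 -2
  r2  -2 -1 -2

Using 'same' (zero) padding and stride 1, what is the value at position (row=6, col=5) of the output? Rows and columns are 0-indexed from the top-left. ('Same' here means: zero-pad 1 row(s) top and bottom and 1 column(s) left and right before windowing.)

-16

The receptive field on the zero-padded input at this output position is [3 1 2 / 8 3 1 / 5 2 2]. Elementwise product with the kernel and sum: 2·1 + 1·-2 + 5·-2 + 2·-1 + 2·-2.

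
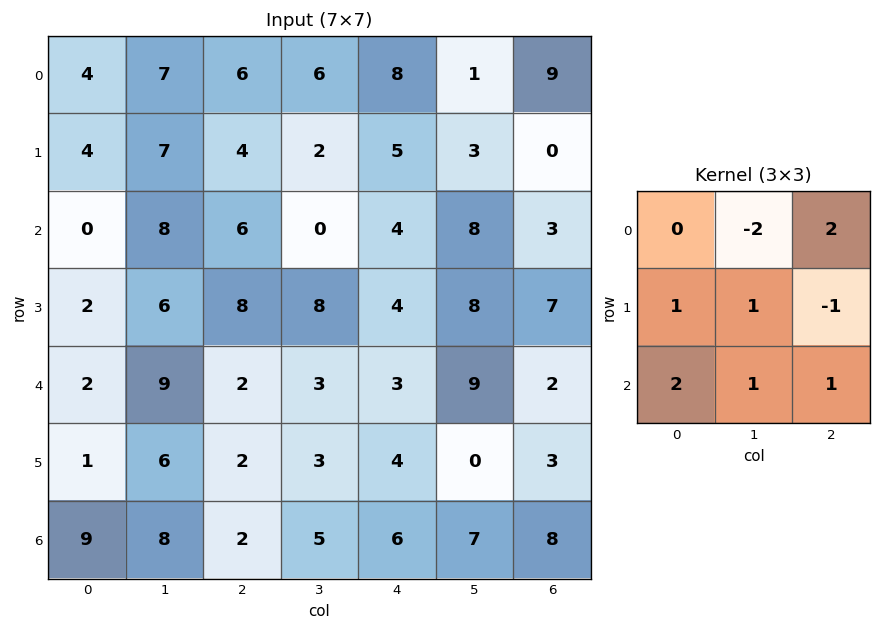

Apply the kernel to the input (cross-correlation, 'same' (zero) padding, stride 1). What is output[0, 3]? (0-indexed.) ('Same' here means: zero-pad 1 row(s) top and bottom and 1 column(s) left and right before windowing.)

The receptive field on the zero-padded input at this output position is [0 0 0 / 6 6 8 / 4 2 5]. Elementwise product with the kernel and sum: 0·-2 + 0·2 + 6·1 + 6·1 + 8·-1 + 4·2 + 2·1 + 5·1.

19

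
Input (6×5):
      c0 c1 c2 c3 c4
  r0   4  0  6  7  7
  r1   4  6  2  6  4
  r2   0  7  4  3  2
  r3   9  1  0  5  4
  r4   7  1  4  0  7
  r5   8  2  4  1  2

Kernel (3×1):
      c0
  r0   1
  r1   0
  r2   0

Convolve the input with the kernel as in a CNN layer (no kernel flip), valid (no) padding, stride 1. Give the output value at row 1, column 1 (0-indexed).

6

The receptive field on the input at this output position is [6 / 7 / 1]. Elementwise product with the kernel and sum: 6·1.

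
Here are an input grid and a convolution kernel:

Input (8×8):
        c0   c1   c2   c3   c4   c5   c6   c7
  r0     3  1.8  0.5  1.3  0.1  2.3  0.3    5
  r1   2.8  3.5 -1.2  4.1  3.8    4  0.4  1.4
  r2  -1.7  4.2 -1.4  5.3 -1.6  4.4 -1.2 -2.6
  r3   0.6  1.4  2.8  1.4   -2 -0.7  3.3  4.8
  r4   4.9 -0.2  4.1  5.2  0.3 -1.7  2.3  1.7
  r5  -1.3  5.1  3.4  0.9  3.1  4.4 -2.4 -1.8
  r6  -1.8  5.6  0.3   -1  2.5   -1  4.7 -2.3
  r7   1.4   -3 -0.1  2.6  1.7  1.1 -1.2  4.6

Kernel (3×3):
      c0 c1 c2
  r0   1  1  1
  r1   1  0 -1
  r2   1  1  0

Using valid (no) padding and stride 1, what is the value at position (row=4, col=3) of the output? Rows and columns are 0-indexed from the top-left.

The receptive field on the input at this output position is [5.2 0.3 -1.7 / 0.9 3.1 4.4 / -1 2.5 -1]. Elementwise product with the kernel and sum: 5.2·1 + 0.3·1 + -1.7·1 + 0.9·1 + 4.4·-1 + -1·1 + 2.5·1.

1.8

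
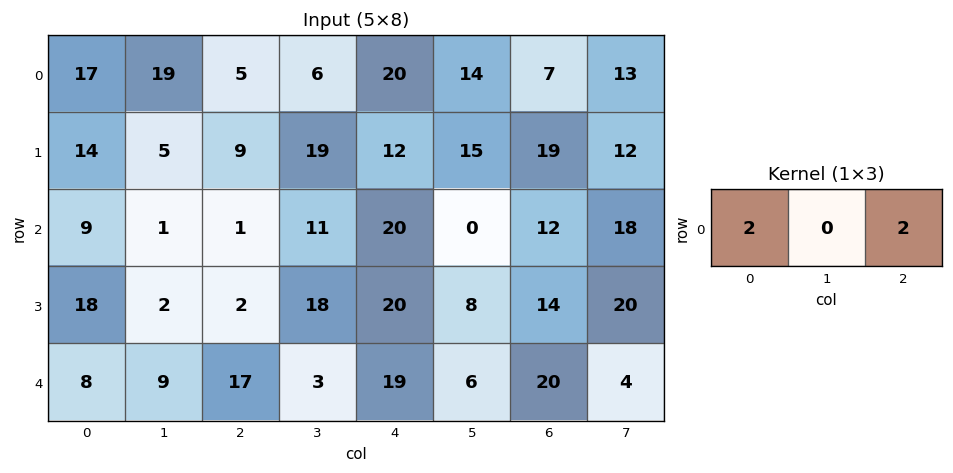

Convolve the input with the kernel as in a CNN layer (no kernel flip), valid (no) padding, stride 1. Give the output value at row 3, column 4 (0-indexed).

The receptive field on the input at this output position is [20 8 14]. Elementwise product with the kernel and sum: 20·2 + 14·2.

68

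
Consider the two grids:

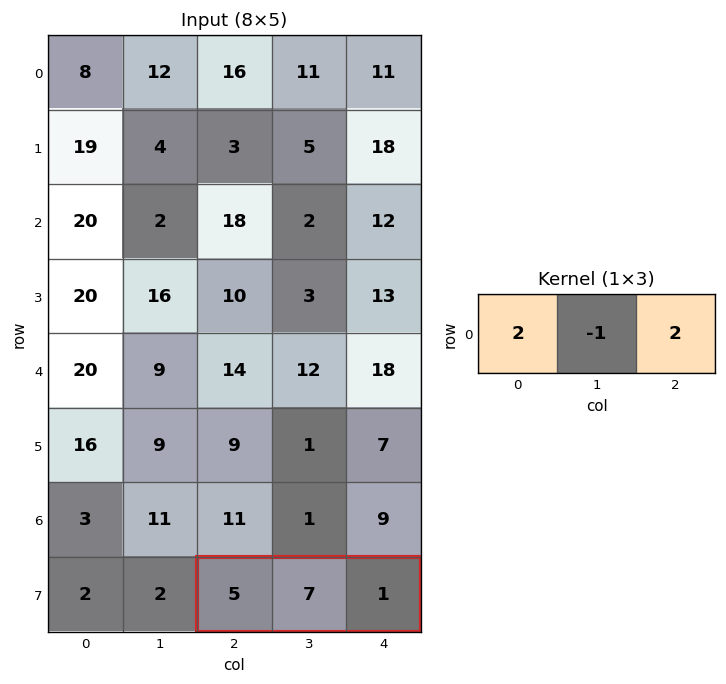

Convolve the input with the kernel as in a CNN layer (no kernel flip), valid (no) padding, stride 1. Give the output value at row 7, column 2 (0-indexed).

The receptive field on the input at this output position is [5 7 1]. Elementwise product with the kernel and sum: 5·2 + 7·-1 + 1·2.

5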